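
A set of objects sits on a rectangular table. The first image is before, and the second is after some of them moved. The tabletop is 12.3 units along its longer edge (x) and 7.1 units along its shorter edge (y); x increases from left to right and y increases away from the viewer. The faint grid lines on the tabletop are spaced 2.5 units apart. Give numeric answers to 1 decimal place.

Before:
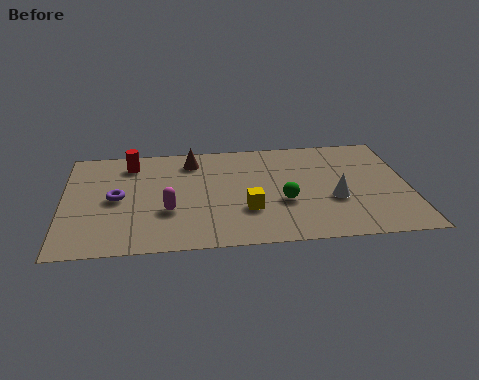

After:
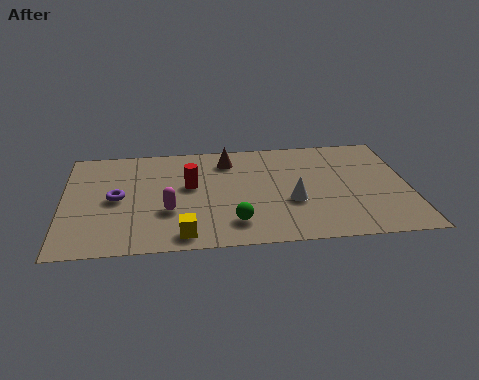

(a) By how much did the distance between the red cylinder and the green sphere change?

-3.2

The distance was about 6.2 in the first image and 3.0 in the second, so they moved 3.2 units closer together.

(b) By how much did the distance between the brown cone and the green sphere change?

-0.3

Before: roughly 4.5 units apart; after: 4.2. That's 0.3 units closer together.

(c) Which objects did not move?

the magenta capsule and the purple torus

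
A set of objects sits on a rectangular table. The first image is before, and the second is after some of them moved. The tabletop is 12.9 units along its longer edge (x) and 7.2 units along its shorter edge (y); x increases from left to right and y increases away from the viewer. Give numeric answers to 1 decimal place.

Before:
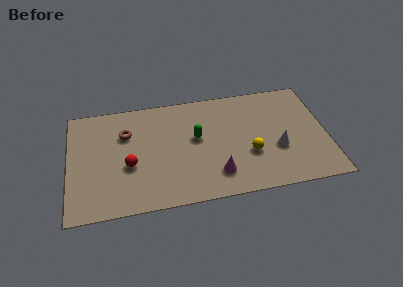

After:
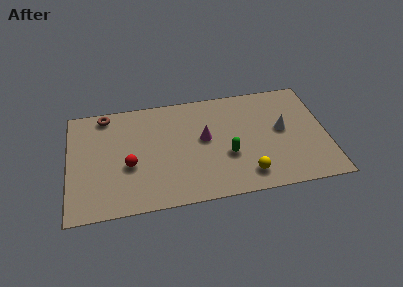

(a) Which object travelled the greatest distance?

the magenta cone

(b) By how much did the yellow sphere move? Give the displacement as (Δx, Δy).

(-0.2, -1.3)

From the two frames, the yellow sphere sits at roughly (9.0, 2.6) before and (8.8, 1.3) after.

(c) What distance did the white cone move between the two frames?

1.2

The white cone moved from about (10.4, 2.7) to (10.7, 3.9), a distance of √(0.3² + 1.2²) ≈ 1.2.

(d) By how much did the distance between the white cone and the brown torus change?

+1.3

The distance was about 7.8 in the first image and 9.1 in the second, so they moved 1.3 units further apart.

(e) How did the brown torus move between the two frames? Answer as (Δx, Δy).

(-1.0, 1.4)

The brown torus was at about (2.9, 5.0) and moved to about (1.9, 6.4).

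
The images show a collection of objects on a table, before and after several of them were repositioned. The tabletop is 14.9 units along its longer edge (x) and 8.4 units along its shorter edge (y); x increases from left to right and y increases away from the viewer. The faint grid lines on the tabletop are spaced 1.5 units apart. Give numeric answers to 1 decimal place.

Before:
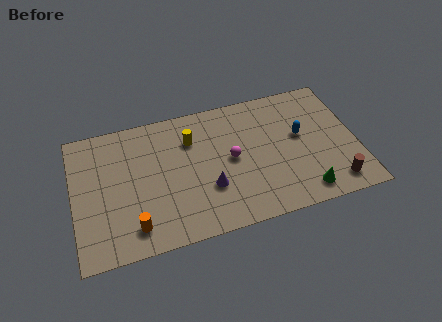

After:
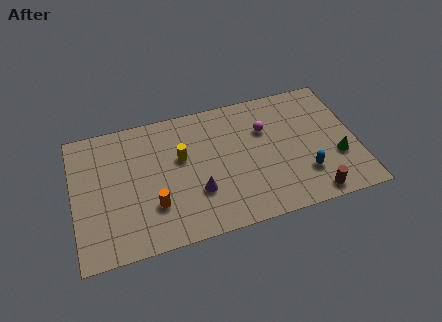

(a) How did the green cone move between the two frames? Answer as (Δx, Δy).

(1.9, 1.7)

The green cone was at about (11.9, 1.2) and moved to about (13.8, 2.9).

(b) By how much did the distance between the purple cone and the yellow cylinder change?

-0.9

Before: roughly 3.4 units apart; after: 2.5. That's 0.9 units closer together.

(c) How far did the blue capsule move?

2.5

From (12.0, 4.8) to (12.0, 2.3), the blue capsule covered √(0.0² + 2.5²) ≈ 2.5 units.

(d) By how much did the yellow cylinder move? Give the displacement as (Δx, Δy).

(-0.6, -1.0)

From the two frames, the yellow cylinder sits at roughly (6.3, 6.1) before and (5.7, 5.1) after.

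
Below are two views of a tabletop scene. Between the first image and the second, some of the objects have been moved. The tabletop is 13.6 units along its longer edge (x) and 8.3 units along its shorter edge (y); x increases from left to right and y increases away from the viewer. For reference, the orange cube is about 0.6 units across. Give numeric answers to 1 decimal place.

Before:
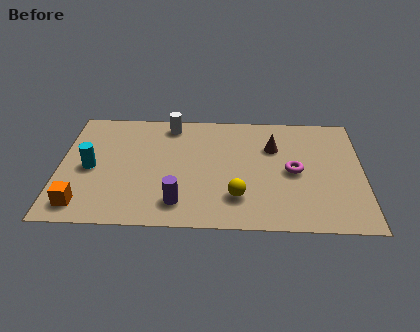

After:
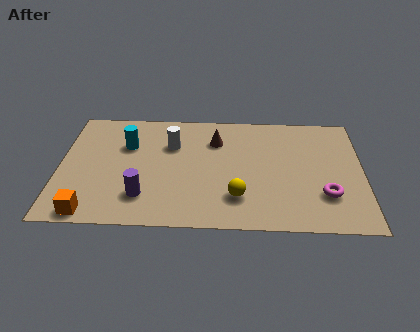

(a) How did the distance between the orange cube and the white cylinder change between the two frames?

-1.0

Before: roughly 7.0 units apart; after: 6.0. That's 1.0 units closer together.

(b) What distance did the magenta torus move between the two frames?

2.1

The magenta torus was near (10.5, 4.0) before and (11.9, 2.4) after, so it travelled √(1.4² + 1.6²) ≈ 2.1 units.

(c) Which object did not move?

the yellow sphere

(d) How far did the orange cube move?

0.6

From (1.1, 1.3) to (1.5, 0.8), the orange cube covered √(0.4² + 0.5²) ≈ 0.6 units.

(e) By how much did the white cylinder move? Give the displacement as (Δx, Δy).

(0.1, -1.5)

The white cylinder was at about (4.9, 7.2) and moved to about (5.0, 5.7).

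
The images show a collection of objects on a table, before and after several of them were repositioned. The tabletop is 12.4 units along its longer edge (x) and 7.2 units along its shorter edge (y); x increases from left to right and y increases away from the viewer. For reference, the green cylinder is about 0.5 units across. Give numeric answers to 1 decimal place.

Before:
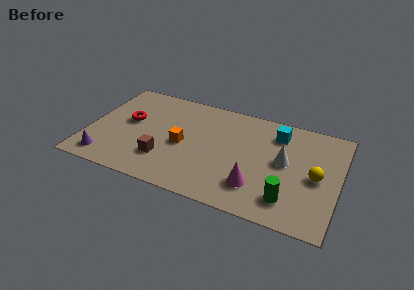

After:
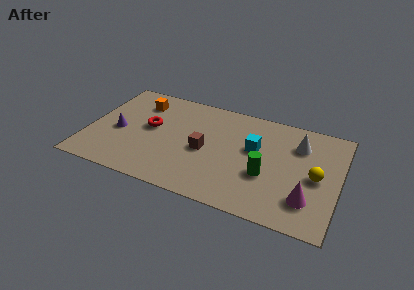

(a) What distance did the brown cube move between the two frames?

2.3

The brown cube was near (3.9, 2.0) before and (5.8, 3.3) after, so it travelled √(1.9² + 1.3²) ≈ 2.3 units.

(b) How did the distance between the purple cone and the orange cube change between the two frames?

-1.7

Before: roughly 4.2 units apart; after: 2.5. That's 1.7 units closer together.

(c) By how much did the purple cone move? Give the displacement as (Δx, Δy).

(0.4, 2.1)

The purple cone was at about (1.1, 1.1) and moved to about (1.5, 3.2).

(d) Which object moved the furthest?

the orange cube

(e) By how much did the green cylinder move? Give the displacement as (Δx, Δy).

(-1.2, 1.2)

The green cylinder was at about (10.1, 1.5) and moved to about (8.9, 2.7).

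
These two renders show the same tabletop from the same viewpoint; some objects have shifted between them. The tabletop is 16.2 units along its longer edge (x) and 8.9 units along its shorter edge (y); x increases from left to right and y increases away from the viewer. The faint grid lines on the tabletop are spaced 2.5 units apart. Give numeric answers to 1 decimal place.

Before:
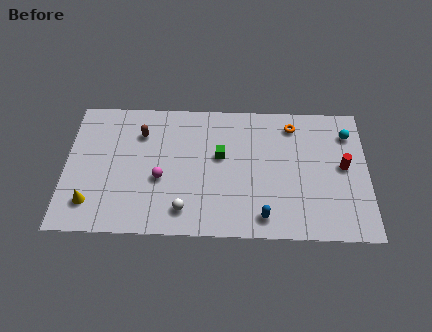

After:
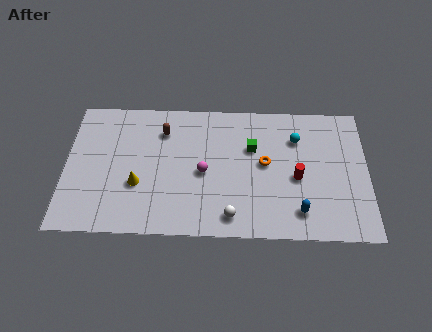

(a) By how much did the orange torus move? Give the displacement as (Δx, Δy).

(-1.5, -2.6)

From the two frames, the orange torus sits at roughly (12.2, 7.4) before and (10.7, 4.8) after.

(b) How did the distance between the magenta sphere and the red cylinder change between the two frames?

-4.9

The distance was about 9.9 in the first image and 5.0 in the second, so they moved 4.9 units closer together.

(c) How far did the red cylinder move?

2.6

From (14.9, 4.7) to (12.4, 3.9), the red cylinder covered √(2.5² + 0.8²) ≈ 2.6 units.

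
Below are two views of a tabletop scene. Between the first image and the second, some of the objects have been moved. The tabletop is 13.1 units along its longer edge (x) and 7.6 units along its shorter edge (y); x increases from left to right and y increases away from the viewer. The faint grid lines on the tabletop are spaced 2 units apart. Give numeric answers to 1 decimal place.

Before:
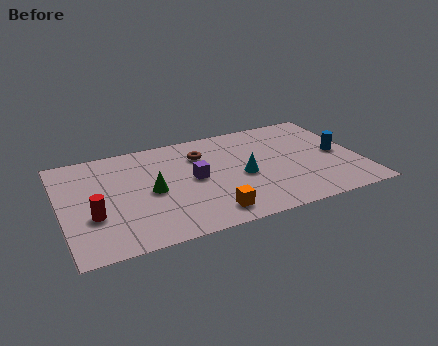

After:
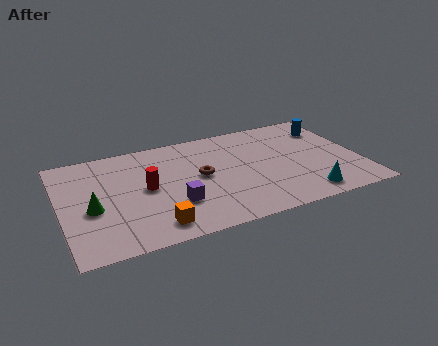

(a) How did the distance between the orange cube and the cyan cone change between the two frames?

+3.8

The distance was about 2.8 in the first image and 6.6 in the second, so they moved 3.8 units further apart.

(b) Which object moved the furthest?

the cyan cone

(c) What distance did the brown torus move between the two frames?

1.6

The brown torus moved from about (6.3, 5.6) to (6.1, 4.0), a distance of √(0.2² + 1.6²) ≈ 1.6.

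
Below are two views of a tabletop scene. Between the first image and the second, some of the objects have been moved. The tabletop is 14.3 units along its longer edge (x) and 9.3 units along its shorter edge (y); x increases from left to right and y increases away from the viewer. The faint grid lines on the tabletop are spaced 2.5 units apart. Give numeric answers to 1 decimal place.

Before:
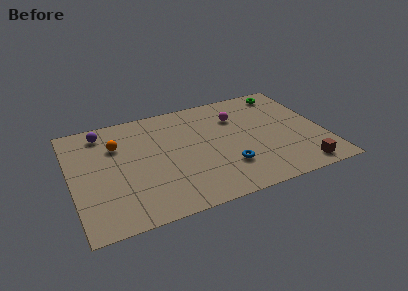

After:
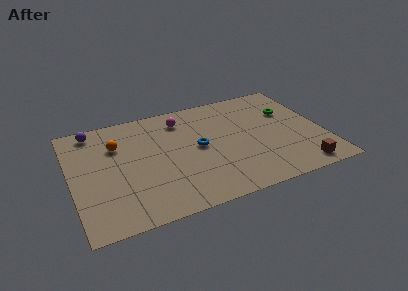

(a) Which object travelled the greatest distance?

the magenta sphere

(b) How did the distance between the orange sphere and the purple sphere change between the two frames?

+0.5

The distance was about 1.6 in the first image and 2.1 in the second, so they moved 0.5 units further apart.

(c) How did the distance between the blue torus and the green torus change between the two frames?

-1.2

Before: roughly 6.8 units apart; after: 5.6. That's 1.2 units closer together.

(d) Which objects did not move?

the orange sphere and the brown cube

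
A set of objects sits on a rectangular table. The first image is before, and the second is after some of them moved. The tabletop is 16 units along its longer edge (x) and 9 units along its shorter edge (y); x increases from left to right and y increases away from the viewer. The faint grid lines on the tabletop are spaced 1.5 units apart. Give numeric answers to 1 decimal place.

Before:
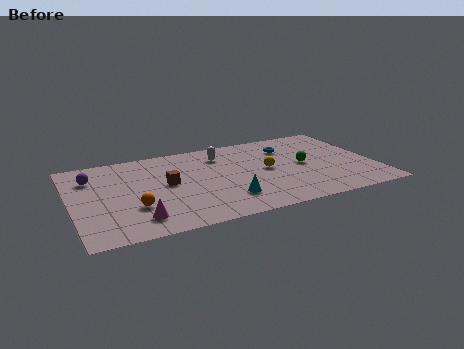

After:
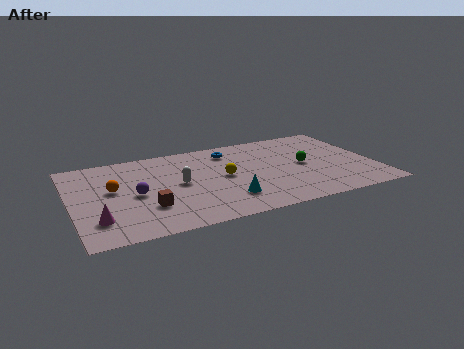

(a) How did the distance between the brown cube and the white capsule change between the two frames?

-1.2

They were about 3.8 units apart before and 2.6 after — 1.2 units closer together.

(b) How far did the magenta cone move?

2.1

The magenta cone moved from about (3.2, 1.7) to (1.2, 2.2), a distance of √(2.0² + 0.5²) ≈ 2.1.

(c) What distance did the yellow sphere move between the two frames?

2.3

The yellow sphere moved from about (10.3, 4.6) to (8.0, 4.6), a distance of √(2.3² + 0.0²) ≈ 2.3.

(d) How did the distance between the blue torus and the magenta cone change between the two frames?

-0.9

The distance was about 9.9 in the first image and 9.0 in the second, so they moved 0.9 units closer together.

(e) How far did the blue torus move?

3.2

The blue torus moved from about (11.7, 6.7) to (8.6, 7.3), a distance of √(3.1² + 0.6²) ≈ 3.2.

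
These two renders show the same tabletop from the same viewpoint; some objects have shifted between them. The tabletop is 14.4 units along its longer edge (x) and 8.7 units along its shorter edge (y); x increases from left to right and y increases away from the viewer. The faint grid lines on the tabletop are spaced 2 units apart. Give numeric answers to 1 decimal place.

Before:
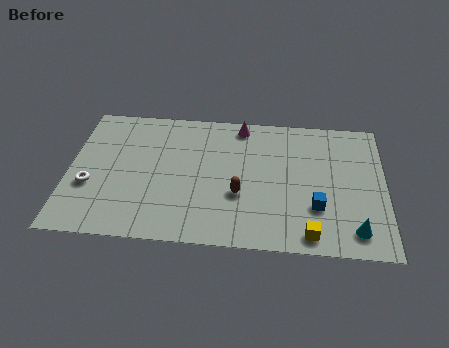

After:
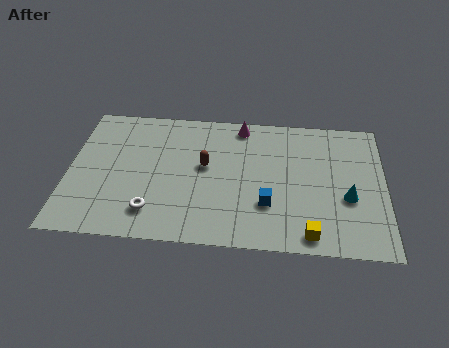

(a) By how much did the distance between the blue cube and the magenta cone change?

-0.9

The distance was about 6.1 in the first image and 5.2 in the second, so they moved 0.9 units closer together.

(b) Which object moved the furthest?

the white torus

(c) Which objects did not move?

the magenta cone and the yellow cube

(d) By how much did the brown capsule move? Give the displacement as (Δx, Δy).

(-1.6, 1.7)

From the two frames, the brown capsule sits at roughly (7.8, 3.2) before and (6.2, 4.9) after.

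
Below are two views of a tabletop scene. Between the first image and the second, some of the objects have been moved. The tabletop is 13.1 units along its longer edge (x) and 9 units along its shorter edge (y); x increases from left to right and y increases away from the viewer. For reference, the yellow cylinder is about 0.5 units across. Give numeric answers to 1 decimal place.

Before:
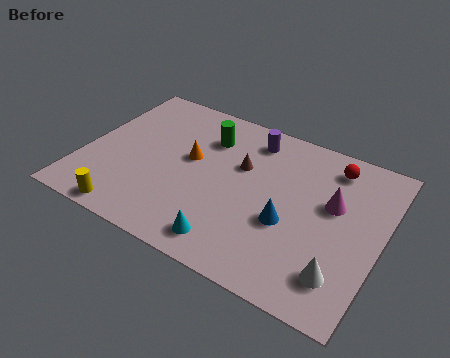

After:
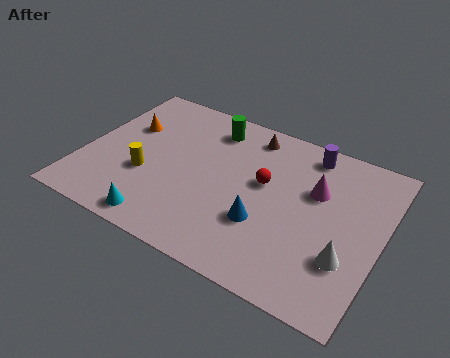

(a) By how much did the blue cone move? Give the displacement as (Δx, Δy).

(-1.0, -0.5)

From the two frames, the blue cone sits at roughly (9.2, 3.5) before and (8.2, 3.0) after.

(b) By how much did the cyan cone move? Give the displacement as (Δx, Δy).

(-3.0, -0.3)

The cyan cone was at about (7.0, 1.3) and moved to about (4.0, 1.0).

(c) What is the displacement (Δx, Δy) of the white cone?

(0.1, 0.9)

The white cone was at about (11.7, 1.9) and moved to about (11.8, 2.8).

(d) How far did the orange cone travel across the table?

3.1

From (4.6, 5.1) to (1.6, 5.8), the orange cone covered √(3.0² + 0.7²) ≈ 3.1 units.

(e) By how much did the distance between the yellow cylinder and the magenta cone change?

-1.9

Before: roughly 9.5 units apart; after: 7.6. That's 1.9 units closer together.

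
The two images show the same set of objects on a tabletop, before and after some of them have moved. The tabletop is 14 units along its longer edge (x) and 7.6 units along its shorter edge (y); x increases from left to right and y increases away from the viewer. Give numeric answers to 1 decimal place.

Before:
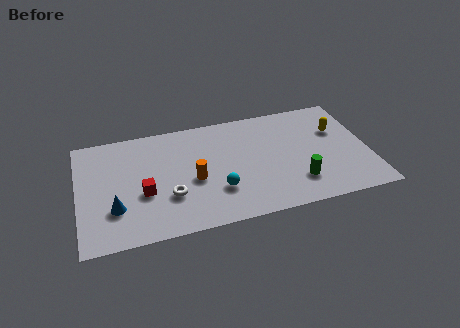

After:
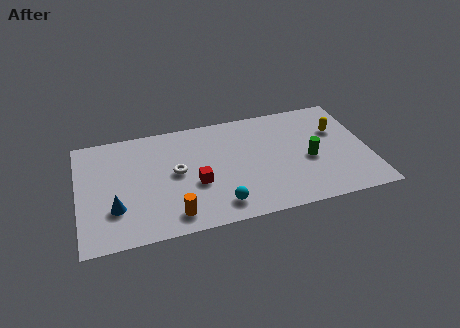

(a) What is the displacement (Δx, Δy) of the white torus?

(0.4, 1.5)

The white torus was at about (4.3, 2.5) and moved to about (4.7, 4.0).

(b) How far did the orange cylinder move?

2.4

The orange cylinder moved from about (5.5, 3.3) to (4.4, 1.2), a distance of √(1.1² + 2.1²) ≈ 2.4.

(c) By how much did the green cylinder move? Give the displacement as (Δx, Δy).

(0.7, 1.4)

The green cylinder was at about (10.4, 1.9) and moved to about (11.1, 3.3).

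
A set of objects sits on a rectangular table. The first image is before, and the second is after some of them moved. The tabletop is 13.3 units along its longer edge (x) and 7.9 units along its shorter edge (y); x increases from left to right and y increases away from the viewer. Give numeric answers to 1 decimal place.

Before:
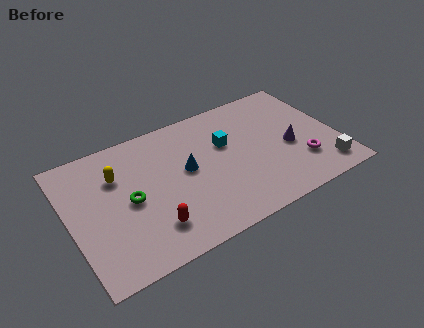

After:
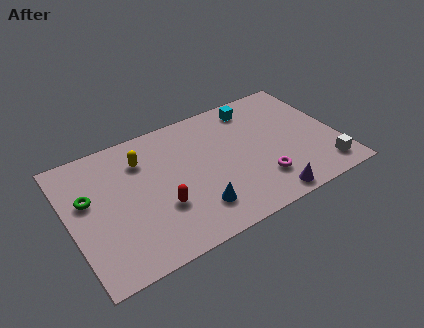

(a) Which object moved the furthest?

the purple cone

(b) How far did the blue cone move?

2.5

From (5.8, 4.3) to (5.9, 1.8), the blue cone covered √(0.1² + 2.5²) ≈ 2.5 units.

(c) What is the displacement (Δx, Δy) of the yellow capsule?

(1.3, 0.4)

From the two frames, the yellow capsule sits at roughly (2.5, 5.5) before and (3.8, 5.9) after.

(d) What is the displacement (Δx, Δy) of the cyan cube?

(1.7, 1.7)

From the two frames, the cyan cube sits at roughly (7.9, 5.0) before and (9.6, 6.7) after.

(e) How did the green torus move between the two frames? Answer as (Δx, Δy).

(-1.9, 1.0)

The green torus was at about (2.9, 3.8) and moved to about (1.0, 4.8).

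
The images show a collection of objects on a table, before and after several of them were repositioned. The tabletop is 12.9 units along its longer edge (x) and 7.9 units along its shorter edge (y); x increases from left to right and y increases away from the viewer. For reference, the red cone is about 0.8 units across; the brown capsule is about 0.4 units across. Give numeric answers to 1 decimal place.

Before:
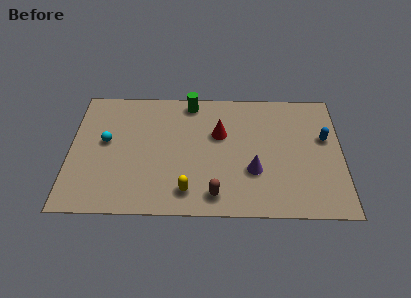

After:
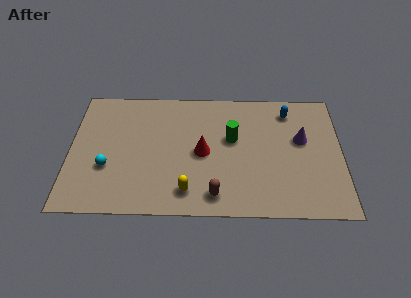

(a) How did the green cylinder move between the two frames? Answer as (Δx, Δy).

(2.0, -2.3)

The green cylinder was at about (5.7, 7.0) and moved to about (7.7, 4.7).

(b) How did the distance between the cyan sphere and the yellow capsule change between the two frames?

-0.9

Before: roughly 4.9 units apart; after: 4.0. That's 0.9 units closer together.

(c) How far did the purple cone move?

3.0

From (8.7, 2.7) to (11.0, 4.7), the purple cone covered √(2.3² + 2.0²) ≈ 3.0 units.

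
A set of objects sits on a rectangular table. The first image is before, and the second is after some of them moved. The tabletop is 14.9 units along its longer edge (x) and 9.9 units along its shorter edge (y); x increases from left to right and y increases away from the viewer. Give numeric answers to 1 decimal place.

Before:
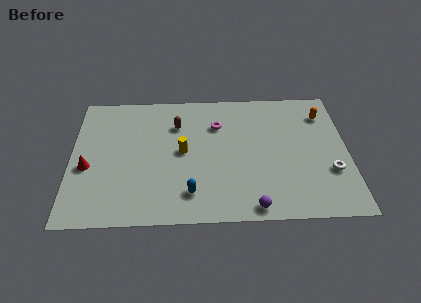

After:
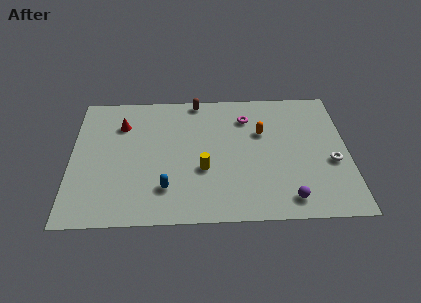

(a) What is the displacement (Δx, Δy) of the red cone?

(1.8, 3.2)

The red cone started near (0.9, 4.1) and ended near (2.7, 7.3).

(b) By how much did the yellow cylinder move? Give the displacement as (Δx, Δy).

(1.1, -1.4)

The yellow cylinder started near (6.0, 5.1) and ended near (7.1, 3.7).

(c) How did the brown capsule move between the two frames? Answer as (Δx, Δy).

(1.1, 1.9)

The brown capsule was at about (5.7, 7.2) and moved to about (6.8, 9.1).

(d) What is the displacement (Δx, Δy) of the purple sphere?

(1.9, 0.5)

The purple sphere started near (9.7, 0.9) and ended near (11.6, 1.4).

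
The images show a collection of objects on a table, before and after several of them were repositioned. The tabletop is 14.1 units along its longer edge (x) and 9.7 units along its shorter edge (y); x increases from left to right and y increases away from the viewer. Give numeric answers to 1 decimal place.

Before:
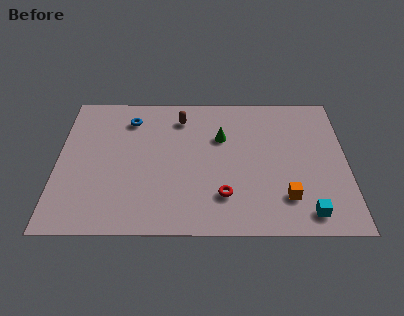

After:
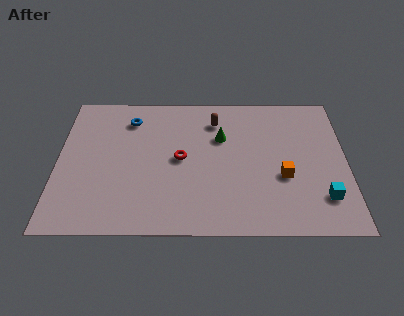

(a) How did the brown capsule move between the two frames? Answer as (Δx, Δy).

(1.7, -0.2)

The brown capsule started near (6.0, 7.8) and ended near (7.7, 7.6).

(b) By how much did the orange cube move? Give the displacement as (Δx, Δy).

(-0.1, 1.4)

The orange cube started near (11.1, 2.3) and ended near (11.0, 3.7).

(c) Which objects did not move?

the green cone and the blue torus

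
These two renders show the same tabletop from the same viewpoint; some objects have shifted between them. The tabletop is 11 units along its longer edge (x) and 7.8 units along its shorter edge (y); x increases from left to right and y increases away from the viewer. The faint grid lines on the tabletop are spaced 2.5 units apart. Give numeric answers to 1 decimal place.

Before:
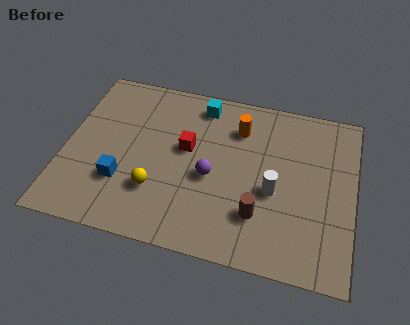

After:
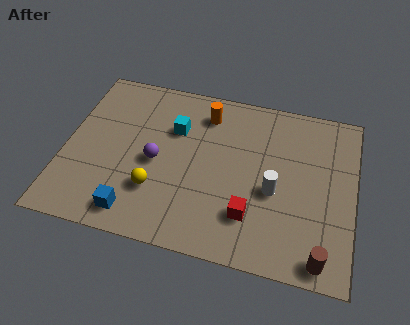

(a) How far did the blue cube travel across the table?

1.4

The blue cube was near (2.3, 2.4) before and (2.9, 1.1) after, so it travelled √(0.6² + 1.3²) ≈ 1.4 units.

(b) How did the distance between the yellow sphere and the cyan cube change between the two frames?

-1.6

The distance was about 4.6 in the first image and 3.0 in the second, so they moved 1.6 units closer together.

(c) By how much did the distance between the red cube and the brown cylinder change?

-0.8

They were about 3.8 units apart before and 3.0 after — 0.8 units closer together.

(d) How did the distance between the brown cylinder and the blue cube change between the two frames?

+1.8

They were about 5.2 units apart before and 7.0 after — 1.8 units further apart.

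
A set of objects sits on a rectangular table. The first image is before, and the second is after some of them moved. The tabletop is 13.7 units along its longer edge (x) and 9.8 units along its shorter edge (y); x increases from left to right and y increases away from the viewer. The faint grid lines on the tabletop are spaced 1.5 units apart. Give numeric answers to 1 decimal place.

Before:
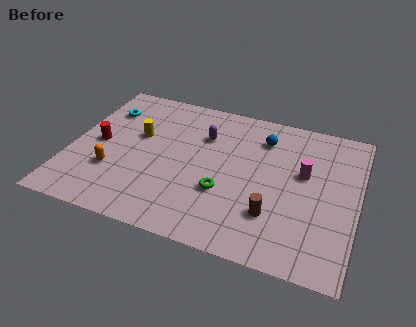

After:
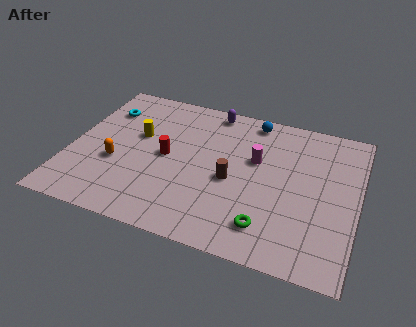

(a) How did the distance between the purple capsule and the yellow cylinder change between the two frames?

+1.1

The distance was about 3.3 in the first image and 4.4 in the second, so they moved 1.1 units further apart.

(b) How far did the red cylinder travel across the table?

3.3

The red cylinder was near (1.3, 4.8) before and (4.6, 4.9) after, so it travelled √(3.3² + 0.1²) ≈ 3.3 units.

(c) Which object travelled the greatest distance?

the red cylinder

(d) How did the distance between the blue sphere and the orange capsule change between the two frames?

-0.3

Before: roughly 8.2 units apart; after: 7.9. That's 0.3 units closer together.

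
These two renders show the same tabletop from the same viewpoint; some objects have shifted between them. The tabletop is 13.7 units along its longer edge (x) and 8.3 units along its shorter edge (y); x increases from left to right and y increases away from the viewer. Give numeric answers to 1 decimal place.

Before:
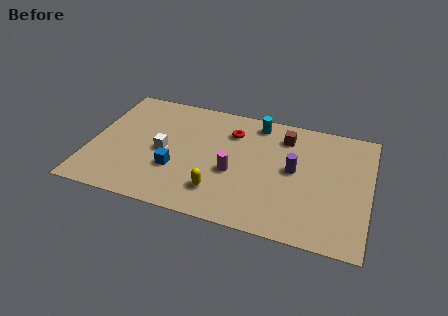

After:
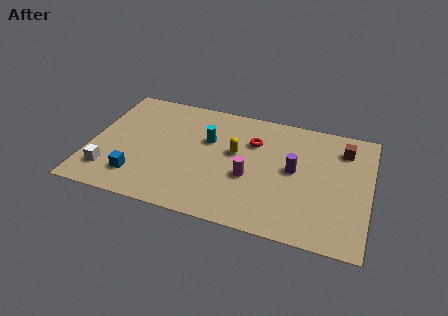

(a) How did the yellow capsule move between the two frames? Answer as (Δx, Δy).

(0.6, 2.9)

From the two frames, the yellow capsule sits at roughly (6.5, 1.9) before and (7.1, 4.8) after.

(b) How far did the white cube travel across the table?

3.3

From (3.6, 3.9) to (1.1, 1.8), the white cube covered √(2.5² + 2.1²) ≈ 3.3 units.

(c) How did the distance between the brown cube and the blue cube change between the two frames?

+4.5

The distance was about 6.4 in the first image and 10.9 in the second, so they moved 4.5 units further apart.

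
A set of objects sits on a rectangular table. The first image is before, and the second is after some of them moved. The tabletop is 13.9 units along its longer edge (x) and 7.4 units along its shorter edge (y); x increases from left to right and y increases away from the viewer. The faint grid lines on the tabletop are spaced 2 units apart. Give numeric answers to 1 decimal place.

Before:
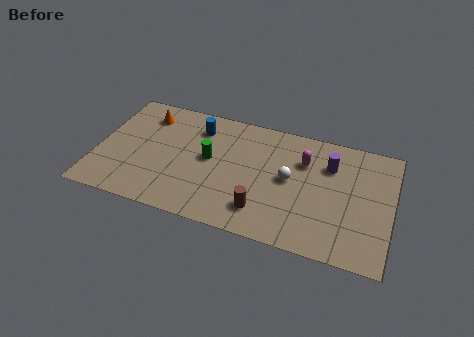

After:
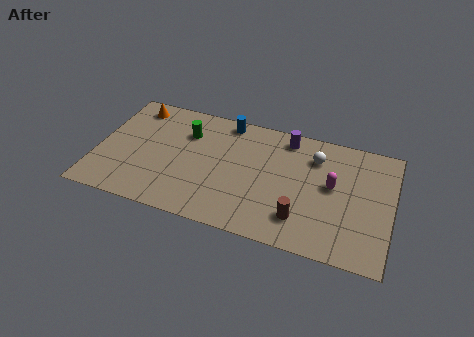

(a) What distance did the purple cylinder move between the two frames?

2.4

The purple cylinder was near (10.9, 5.3) before and (8.8, 6.4) after, so it travelled √(2.1² + 1.1²) ≈ 2.4 units.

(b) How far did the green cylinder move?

1.8

From (5.3, 4.0) to (4.1, 5.3), the green cylinder covered √(1.2² + 1.3²) ≈ 1.8 units.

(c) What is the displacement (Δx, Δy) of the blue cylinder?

(1.3, 0.8)

The blue cylinder started near (4.6, 5.8) and ended near (5.9, 6.6).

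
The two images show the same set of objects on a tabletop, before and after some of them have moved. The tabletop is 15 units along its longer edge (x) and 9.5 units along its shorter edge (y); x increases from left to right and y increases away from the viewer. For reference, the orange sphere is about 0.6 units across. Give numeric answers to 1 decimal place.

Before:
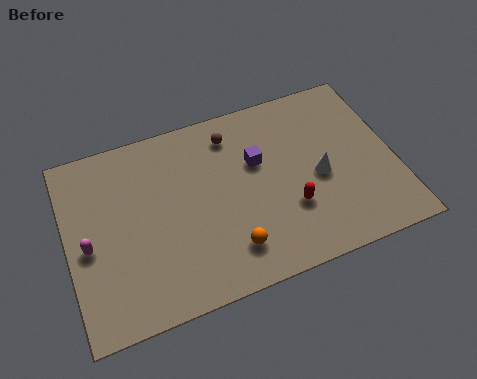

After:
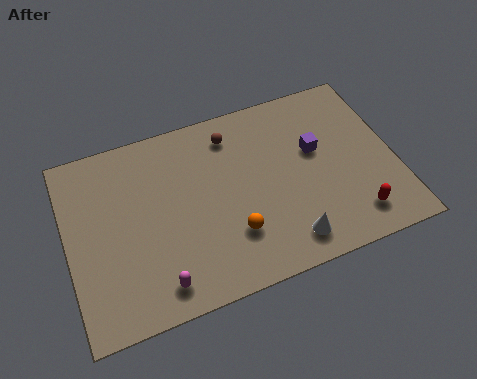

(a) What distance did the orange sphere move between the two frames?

0.7

From (7.1, 2.0) to (7.3, 2.7), the orange sphere covered √(0.2² + 0.7²) ≈ 0.7 units.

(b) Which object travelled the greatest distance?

the magenta capsule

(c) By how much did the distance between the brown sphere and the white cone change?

+1.5

Before: roughly 5.1 units apart; after: 6.6. That's 1.5 units further apart.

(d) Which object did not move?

the brown sphere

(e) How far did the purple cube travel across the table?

2.7

The purple cube was near (8.8, 6.0) before and (11.5, 5.7) after, so it travelled √(2.7² + 0.3²) ≈ 2.7 units.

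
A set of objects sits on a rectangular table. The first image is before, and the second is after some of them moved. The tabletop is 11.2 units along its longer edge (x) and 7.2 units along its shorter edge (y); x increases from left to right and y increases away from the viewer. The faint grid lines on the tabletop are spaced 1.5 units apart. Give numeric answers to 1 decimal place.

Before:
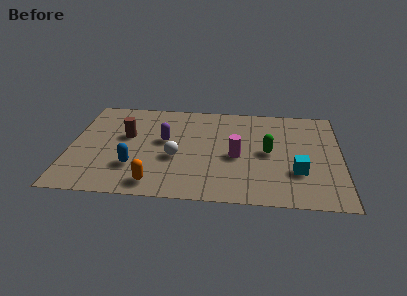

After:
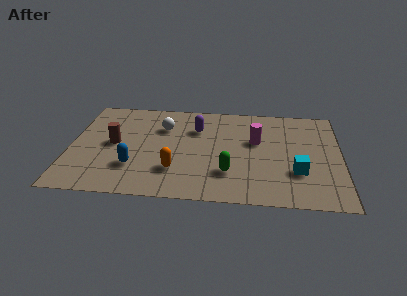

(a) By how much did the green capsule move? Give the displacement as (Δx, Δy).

(-1.6, -1.6)

The green capsule started near (8.2, 3.6) and ended near (6.6, 2.0).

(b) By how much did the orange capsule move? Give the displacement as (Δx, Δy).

(0.8, 1.0)

The orange capsule was at about (3.6, 1.0) and moved to about (4.4, 2.0).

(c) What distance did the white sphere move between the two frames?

2.3

From (4.4, 2.9) to (3.8, 5.1), the white sphere covered √(0.6² + 2.2²) ≈ 2.3 units.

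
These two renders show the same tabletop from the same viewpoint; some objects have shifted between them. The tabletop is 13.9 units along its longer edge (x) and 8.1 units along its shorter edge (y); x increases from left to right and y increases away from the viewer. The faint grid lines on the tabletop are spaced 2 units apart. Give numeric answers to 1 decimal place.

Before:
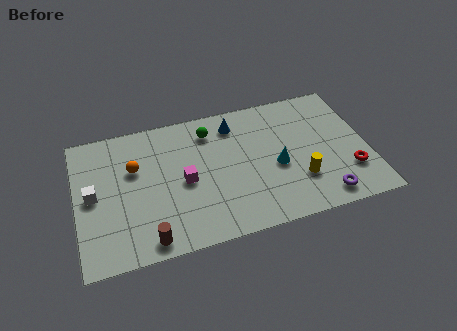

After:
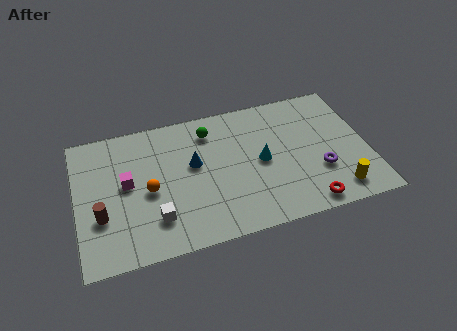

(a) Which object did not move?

the green sphere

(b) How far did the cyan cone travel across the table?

0.9

The cyan cone was near (9.5, 3.5) before and (8.8, 4.0) after, so it travelled √(0.7² + 0.5²) ≈ 0.9 units.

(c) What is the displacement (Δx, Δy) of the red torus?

(-2.2, -1.4)

From the two frames, the red torus sits at roughly (12.9, 2.3) before and (10.7, 0.9) after.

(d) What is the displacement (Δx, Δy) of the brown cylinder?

(-2.1, 1.9)

From the two frames, the brown cylinder sits at roughly (3.2, 0.9) before and (1.1, 2.8) after.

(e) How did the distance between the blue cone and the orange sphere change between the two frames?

-2.7

They were about 5.1 units apart before and 2.4 after — 2.7 units closer together.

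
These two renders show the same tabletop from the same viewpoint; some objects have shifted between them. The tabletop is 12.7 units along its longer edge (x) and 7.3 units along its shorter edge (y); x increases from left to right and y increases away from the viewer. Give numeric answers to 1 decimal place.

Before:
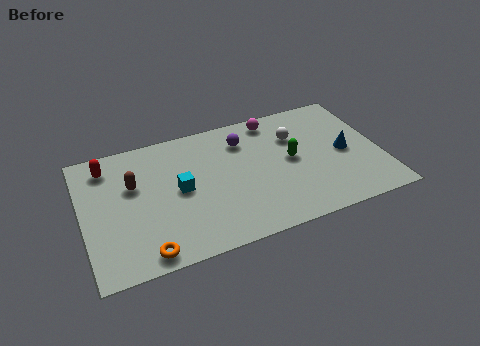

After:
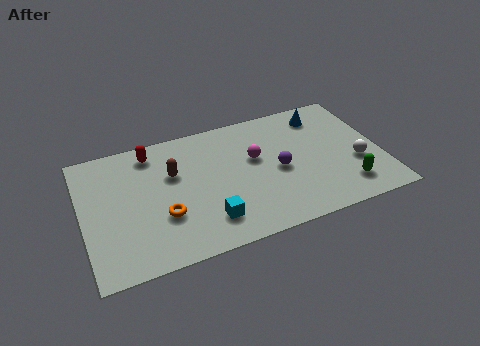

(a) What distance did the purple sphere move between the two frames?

2.6

From (7.0, 5.6) to (8.3, 3.4), the purple sphere covered √(1.3² + 2.2²) ≈ 2.6 units.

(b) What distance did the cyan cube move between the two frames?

2.3

From (4.1, 3.7) to (5.1, 1.6), the cyan cube covered √(1.0² + 2.1²) ≈ 2.3 units.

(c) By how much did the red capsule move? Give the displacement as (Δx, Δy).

(1.9, 0.2)

The red capsule was at about (1.2, 6.0) and moved to about (3.1, 6.2).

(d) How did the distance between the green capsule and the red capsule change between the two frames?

+1.2

They were about 8.0 units apart before and 9.2 after — 1.2 units further apart.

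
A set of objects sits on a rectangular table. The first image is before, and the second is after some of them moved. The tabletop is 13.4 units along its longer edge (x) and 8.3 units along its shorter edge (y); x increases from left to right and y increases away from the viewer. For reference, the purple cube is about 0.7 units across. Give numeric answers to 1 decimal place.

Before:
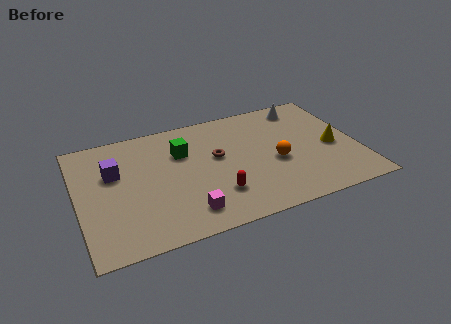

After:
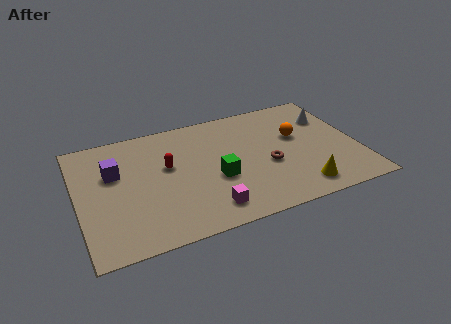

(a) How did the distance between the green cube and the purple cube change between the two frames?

+1.8

Before: roughly 3.3 units apart; after: 5.1. That's 1.8 units further apart.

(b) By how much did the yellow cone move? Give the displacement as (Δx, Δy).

(-1.9, -2.4)

The yellow cone started near (12.2, 3.7) and ended near (10.3, 1.3).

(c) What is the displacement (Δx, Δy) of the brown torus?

(2.3, -1.4)

The brown torus was at about (6.7, 4.8) and moved to about (9.0, 3.4).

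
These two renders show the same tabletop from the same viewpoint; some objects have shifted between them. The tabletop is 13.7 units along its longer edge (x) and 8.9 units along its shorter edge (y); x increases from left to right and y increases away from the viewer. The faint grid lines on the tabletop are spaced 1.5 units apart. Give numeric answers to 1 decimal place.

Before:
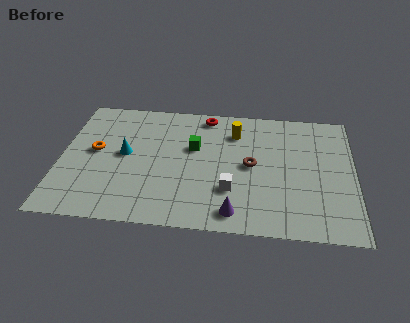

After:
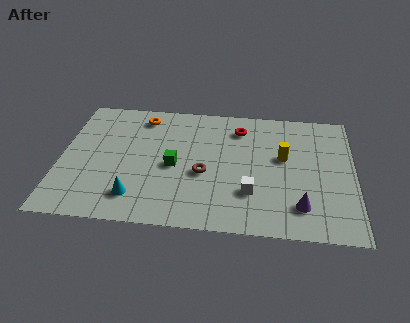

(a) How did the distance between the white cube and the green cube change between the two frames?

+0.6

They were about 3.3 units apart before and 3.9 after — 0.6 units further apart.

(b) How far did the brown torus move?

2.3

The brown torus moved from about (8.9, 4.5) to (6.7, 3.7), a distance of √(2.2² + 0.8²) ≈ 2.3.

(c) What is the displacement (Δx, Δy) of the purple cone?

(3.0, 0.7)

The purple cone started near (8.2, 1.2) and ended near (11.2, 1.9).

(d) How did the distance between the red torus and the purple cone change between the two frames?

-0.9

Before: roughly 6.9 units apart; after: 6.0. That's 0.9 units closer together.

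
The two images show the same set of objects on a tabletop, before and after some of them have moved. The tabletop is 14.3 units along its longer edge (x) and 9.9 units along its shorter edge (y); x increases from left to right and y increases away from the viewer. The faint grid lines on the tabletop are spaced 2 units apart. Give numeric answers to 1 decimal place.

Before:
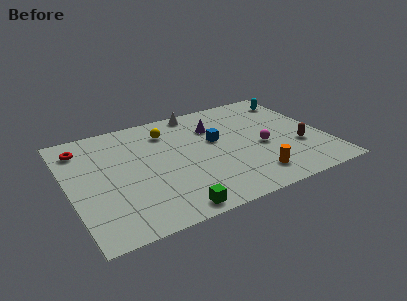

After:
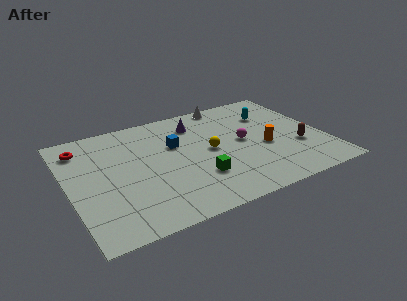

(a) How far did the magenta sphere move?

1.3

From (10.7, 4.2) to (9.8, 5.1), the magenta sphere covered √(0.9² + 0.9²) ≈ 1.3 units.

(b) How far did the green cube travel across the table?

2.7

The green cube moved from about (5.1, 0.9) to (6.9, 2.9), a distance of √(1.8² + 2.0²) ≈ 2.7.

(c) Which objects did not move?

the brown capsule and the red torus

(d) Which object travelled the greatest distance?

the yellow sphere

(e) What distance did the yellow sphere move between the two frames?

3.4

The yellow sphere moved from about (5.8, 7.7) to (7.9, 5.0), a distance of √(2.1² + 2.7²) ≈ 3.4.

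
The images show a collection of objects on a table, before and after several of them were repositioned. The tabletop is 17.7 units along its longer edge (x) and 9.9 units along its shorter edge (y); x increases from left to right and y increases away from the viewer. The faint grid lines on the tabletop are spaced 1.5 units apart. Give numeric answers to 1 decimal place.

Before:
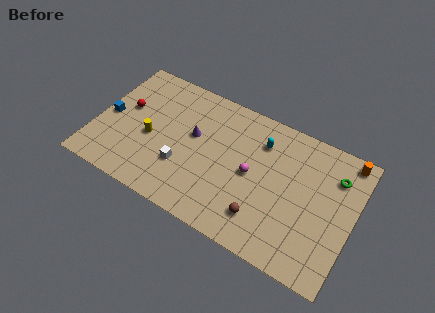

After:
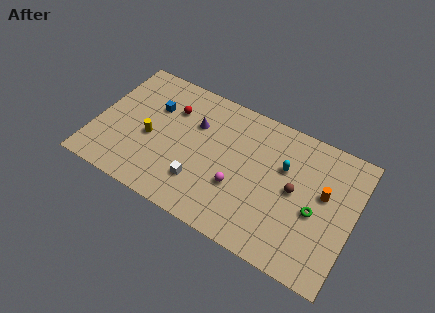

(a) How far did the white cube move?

1.4

The white cube moved from about (6.2, 3.2) to (7.5, 2.6), a distance of √(1.3² + 0.6²) ≈ 1.4.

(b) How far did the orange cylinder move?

3.3

The orange cylinder moved from about (16.8, 8.9) to (15.6, 5.8), a distance of √(1.2² + 3.1²) ≈ 3.3.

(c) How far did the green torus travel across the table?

3.3

The green torus moved from about (16.2, 7.4) to (15.2, 4.3), a distance of √(1.0² + 3.1²) ≈ 3.3.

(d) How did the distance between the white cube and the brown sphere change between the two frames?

+0.9

The distance was about 5.8 in the first image and 6.7 in the second, so they moved 0.9 units further apart.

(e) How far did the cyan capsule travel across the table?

2.0

From (11.1, 7.5) to (12.8, 6.4), the cyan capsule covered √(1.7² + 1.1²) ≈ 2.0 units.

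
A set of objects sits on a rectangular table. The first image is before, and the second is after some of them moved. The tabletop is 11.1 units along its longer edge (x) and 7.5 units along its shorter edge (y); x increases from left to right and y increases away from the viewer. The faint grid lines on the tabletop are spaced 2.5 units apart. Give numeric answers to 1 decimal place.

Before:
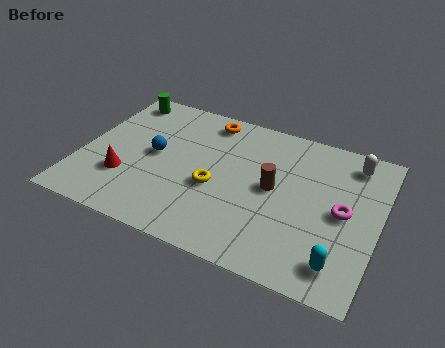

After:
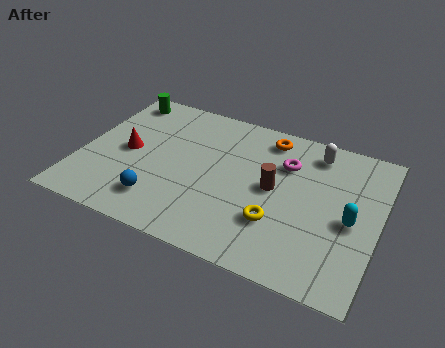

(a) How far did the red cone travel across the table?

1.4

The red cone moved from about (1.8, 2.3) to (1.7, 3.7), a distance of √(0.1² + 1.4²) ≈ 1.4.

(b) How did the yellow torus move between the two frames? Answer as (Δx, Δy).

(2.4, -0.8)

The yellow torus was at about (5.1, 3.1) and moved to about (7.5, 2.3).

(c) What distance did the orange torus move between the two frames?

2.3

From (4.4, 6.5) to (6.7, 6.4), the orange torus covered √(2.3² + 0.1²) ≈ 2.3 units.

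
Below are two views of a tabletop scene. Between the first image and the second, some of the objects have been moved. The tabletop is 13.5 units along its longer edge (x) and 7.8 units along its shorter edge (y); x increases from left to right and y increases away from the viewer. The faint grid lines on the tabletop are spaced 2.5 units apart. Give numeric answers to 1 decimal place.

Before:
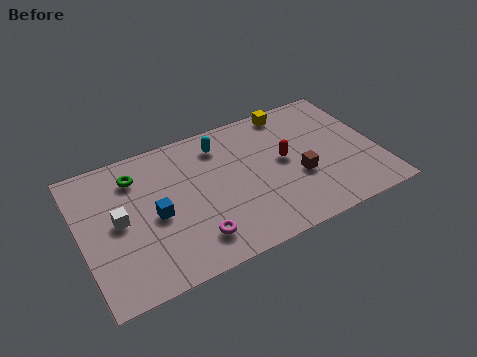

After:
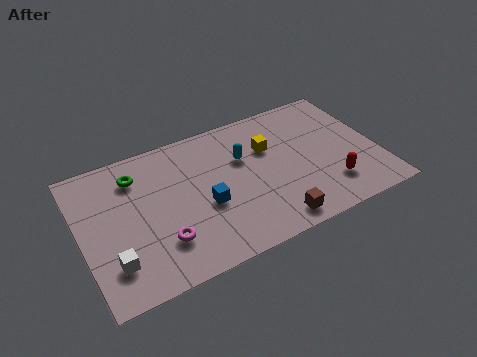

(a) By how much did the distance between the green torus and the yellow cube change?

-1.3

The distance was about 7.4 in the first image and 6.1 in the second, so they moved 1.3 units closer together.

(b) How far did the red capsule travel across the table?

2.9

The red capsule moved from about (9.3, 4.2) to (11.1, 1.9), a distance of √(1.8² + 2.3²) ≈ 2.9.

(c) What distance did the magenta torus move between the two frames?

1.5

The magenta torus moved from about (4.8, 1.6) to (3.4, 2.1), a distance of √(1.4² + 0.5²) ≈ 1.5.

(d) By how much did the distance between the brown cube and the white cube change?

-1.0

The distance was about 8.2 in the first image and 7.2 in the second, so they moved 1.0 units closer together.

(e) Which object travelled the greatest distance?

the red capsule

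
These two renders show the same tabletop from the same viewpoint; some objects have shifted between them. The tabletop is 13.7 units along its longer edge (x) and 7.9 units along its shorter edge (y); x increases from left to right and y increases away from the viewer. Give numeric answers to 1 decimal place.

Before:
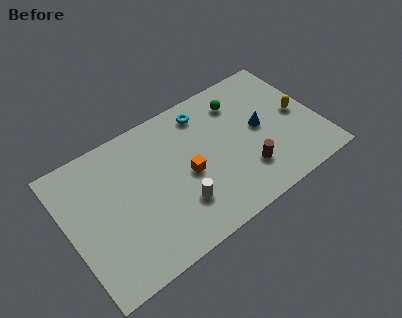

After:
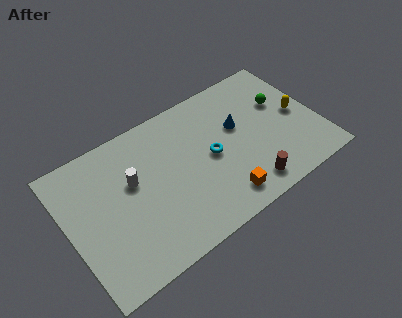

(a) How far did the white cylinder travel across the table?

3.3

The white cylinder was near (5.7, 2.2) before and (3.6, 4.8) after, so it travelled √(2.1² + 2.6²) ≈ 3.3 units.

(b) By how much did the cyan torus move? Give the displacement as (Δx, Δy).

(-0.1, -2.7)

From the two frames, the cyan torus sits at roughly (7.9, 6.6) before and (7.8, 3.9) after.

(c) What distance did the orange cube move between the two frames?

2.7

The orange cube was near (6.4, 3.6) before and (7.9, 1.3) after, so it travelled √(1.5² + 2.3²) ≈ 2.7 units.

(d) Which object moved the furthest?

the white cylinder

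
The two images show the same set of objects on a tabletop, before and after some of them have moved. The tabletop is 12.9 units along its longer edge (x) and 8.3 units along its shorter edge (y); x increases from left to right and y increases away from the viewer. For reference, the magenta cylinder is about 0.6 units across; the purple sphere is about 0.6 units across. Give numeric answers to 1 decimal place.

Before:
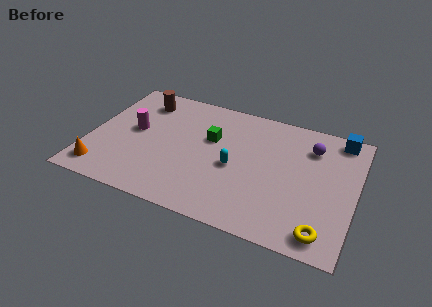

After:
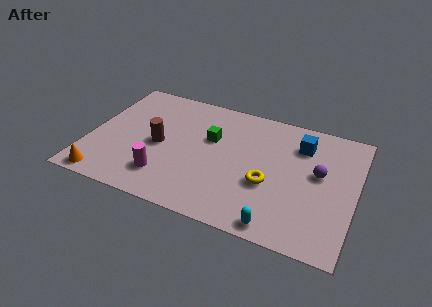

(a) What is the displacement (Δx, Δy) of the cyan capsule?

(2.4, -2.9)

The cyan capsule was at about (7.1, 3.7) and moved to about (9.5, 0.8).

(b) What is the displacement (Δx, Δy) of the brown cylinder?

(1.2, -2.8)

The brown cylinder started near (2.2, 6.7) and ended near (3.4, 3.9).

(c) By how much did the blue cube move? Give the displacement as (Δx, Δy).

(-1.8, -1.1)

The blue cube started near (11.9, 7.4) and ended near (10.1, 6.3).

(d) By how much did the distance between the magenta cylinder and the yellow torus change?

-5.0

Before: roughly 10.1 units apart; after: 5.1. That's 5.0 units closer together.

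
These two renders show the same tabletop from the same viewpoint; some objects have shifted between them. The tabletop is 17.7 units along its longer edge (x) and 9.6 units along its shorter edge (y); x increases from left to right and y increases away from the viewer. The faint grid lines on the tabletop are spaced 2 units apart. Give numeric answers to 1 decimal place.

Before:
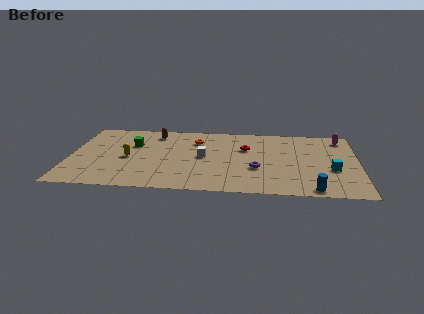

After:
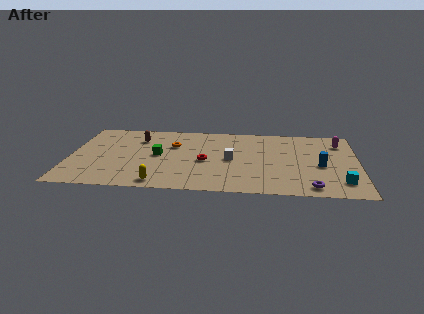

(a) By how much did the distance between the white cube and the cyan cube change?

-0.8

Before: roughly 8.0 units apart; after: 7.2. That's 0.8 units closer together.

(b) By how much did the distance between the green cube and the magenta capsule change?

-1.5

They were about 13.0 units apart before and 11.5 after — 1.5 units closer together.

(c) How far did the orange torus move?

1.6

The orange torus moved from about (7.7, 7.2) to (6.3, 6.4), a distance of √(1.4² + 0.8²) ≈ 1.6.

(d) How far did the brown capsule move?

1.3

The brown capsule was near (5.1, 8.0) before and (4.1, 7.2) after, so it travelled √(1.0² + 0.8²) ≈ 1.3 units.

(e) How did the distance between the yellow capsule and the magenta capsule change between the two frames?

-0.9

The distance was about 13.6 in the first image and 12.7 in the second, so they moved 0.9 units closer together.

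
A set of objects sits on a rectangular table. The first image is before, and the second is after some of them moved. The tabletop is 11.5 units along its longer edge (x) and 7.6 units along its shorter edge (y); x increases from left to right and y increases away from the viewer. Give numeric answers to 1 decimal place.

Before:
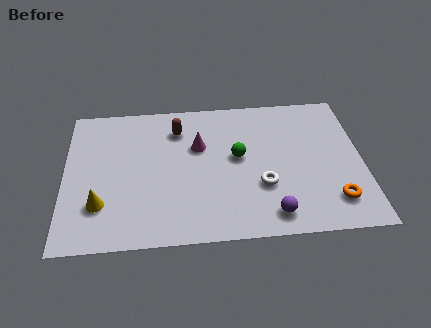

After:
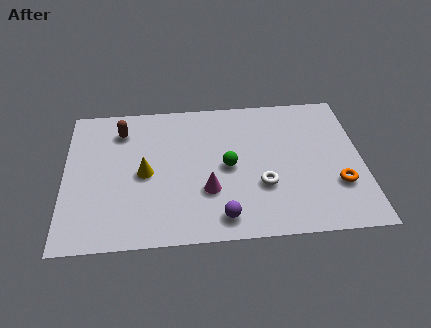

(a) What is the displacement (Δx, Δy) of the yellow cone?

(1.7, 1.5)

The yellow cone started near (1.4, 2.1) and ended near (3.1, 3.6).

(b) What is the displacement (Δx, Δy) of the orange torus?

(0.2, 0.8)

From the two frames, the orange torus sits at roughly (10.3, 1.6) before and (10.5, 2.4) after.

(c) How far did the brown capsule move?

2.2

The brown capsule was near (4.4, 5.9) before and (2.2, 6.0) after, so it travelled √(2.2² + 0.1²) ≈ 2.2 units.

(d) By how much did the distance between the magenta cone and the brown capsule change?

+3.5

The distance was about 1.3 in the first image and 4.8 in the second, so they moved 3.5 units further apart.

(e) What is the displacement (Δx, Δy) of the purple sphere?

(-1.9, 0.0)

From the two frames, the purple sphere sits at roughly (7.9, 1.1) before and (6.0, 1.1) after.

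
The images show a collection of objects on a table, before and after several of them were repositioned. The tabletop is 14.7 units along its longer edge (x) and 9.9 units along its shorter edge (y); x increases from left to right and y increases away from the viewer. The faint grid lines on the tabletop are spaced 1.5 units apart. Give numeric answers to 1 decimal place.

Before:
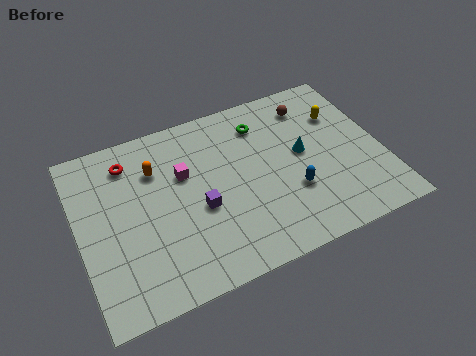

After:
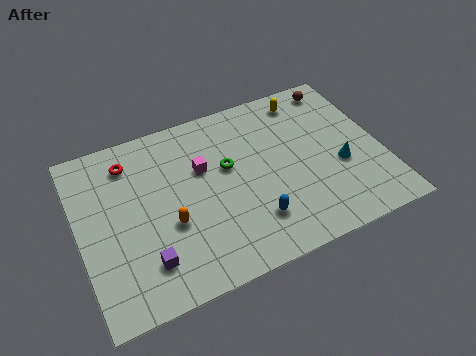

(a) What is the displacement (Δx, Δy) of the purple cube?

(-2.8, -1.9)

From the two frames, the purple cube sits at roughly (5.7, 4.1) before and (2.9, 2.2) after.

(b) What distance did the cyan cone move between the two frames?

2.2

The cyan cone was near (10.9, 5.3) before and (12.6, 3.9) after, so it travelled √(1.7² + 1.4²) ≈ 2.2 units.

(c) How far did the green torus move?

2.7

From (9.2, 7.8) to (7.3, 5.9), the green torus covered √(1.9² + 1.9²) ≈ 2.7 units.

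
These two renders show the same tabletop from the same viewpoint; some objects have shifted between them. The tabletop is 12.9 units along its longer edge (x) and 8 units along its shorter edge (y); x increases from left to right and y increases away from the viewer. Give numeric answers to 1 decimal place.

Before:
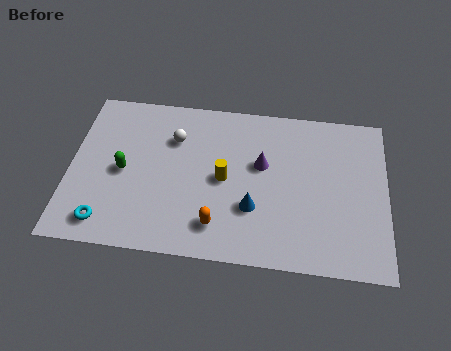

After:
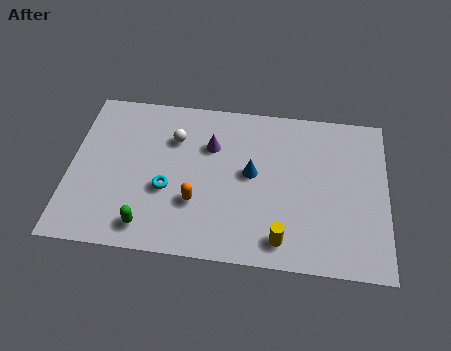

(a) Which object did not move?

the white sphere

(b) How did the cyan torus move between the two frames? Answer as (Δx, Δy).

(2.4, 1.9)

From the two frames, the cyan torus sits at roughly (1.6, 1.2) before and (4.0, 3.1) after.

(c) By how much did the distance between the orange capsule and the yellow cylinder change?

+1.5

They were about 2.3 units apart before and 3.8 after — 1.5 units further apart.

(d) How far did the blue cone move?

1.7

The blue cone was near (7.5, 2.6) before and (7.4, 4.3) after, so it travelled √(0.1² + 1.7²) ≈ 1.7 units.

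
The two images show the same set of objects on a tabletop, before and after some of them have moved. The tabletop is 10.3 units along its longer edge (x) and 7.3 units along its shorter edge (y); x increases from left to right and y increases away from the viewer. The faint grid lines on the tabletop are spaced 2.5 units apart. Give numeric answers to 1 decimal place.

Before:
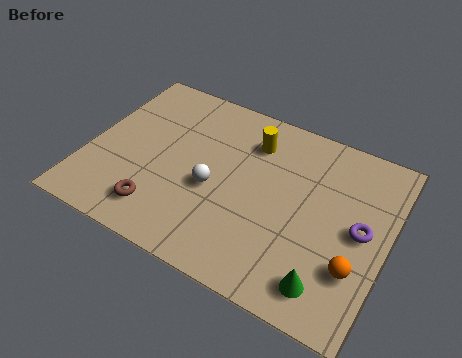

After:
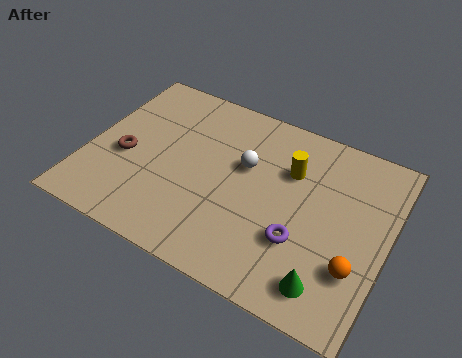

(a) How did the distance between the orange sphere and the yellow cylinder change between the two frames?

-1.4

Before: roughly 5.2 units apart; after: 3.8. That's 1.4 units closer together.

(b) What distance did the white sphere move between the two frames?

1.7

The white sphere moved from about (4.4, 3.1) to (5.3, 4.5), a distance of √(0.9² + 1.4²) ≈ 1.7.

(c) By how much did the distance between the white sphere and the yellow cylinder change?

-1.1

They were about 2.7 units apart before and 1.6 after — 1.1 units closer together.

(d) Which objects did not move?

the orange sphere and the green cone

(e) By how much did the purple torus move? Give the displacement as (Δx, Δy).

(-1.9, -1.3)

The purple torus was at about (9.4, 3.7) and moved to about (7.5, 2.4).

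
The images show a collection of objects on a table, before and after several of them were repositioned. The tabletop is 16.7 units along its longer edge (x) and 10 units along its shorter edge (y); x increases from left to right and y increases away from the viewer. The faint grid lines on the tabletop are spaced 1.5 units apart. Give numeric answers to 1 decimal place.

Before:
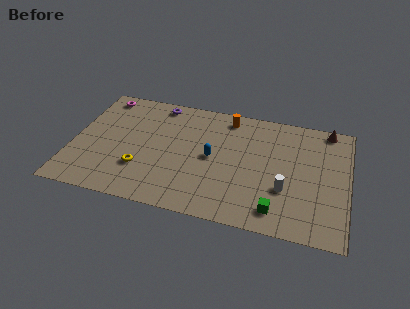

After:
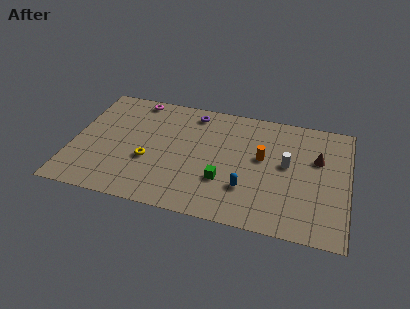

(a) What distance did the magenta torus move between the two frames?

2.1

From (1.4, 8.8) to (3.5, 9.0), the magenta torus covered √(2.1² + 0.2²) ≈ 2.1 units.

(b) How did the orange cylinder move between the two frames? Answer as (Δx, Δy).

(2.3, -3.0)

The orange cylinder started near (9.2, 8.7) and ended near (11.5, 5.7).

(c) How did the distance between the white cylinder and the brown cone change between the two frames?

-4.1

They were about 6.1 units apart before and 2.0 after — 4.1 units closer together.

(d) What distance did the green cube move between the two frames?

3.7

From (12.6, 1.6) to (9.3, 3.2), the green cube covered √(3.3² + 1.6²) ≈ 3.7 units.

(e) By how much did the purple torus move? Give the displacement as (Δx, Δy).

(2.2, -0.3)

The purple torus was at about (4.9, 8.9) and moved to about (7.1, 8.6).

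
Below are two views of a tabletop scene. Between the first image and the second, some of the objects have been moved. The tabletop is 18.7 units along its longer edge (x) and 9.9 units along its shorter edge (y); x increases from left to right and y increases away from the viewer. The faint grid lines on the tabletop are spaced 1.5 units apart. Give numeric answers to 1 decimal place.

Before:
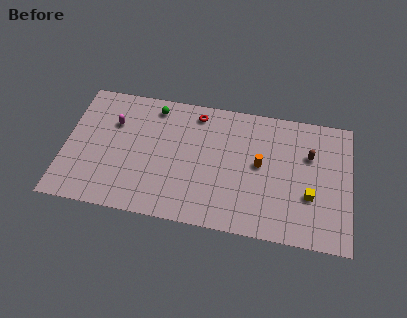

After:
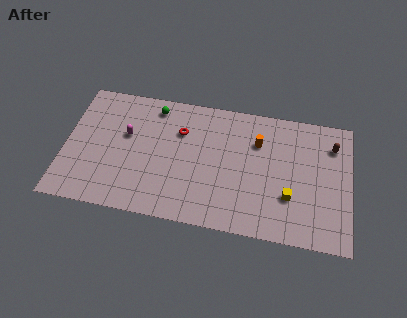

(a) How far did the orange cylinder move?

1.7

From (12.8, 5.3) to (12.6, 7.0), the orange cylinder covered √(0.2² + 1.7²) ≈ 1.7 units.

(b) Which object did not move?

the green sphere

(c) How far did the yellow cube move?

1.3

From (16.1, 3.5) to (14.8, 3.2), the yellow cube covered √(1.3² + 0.3²) ≈ 1.3 units.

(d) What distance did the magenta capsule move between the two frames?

1.2

From (3.1, 6.8) to (4.0, 6.0), the magenta capsule covered √(0.9² + 0.8²) ≈ 1.2 units.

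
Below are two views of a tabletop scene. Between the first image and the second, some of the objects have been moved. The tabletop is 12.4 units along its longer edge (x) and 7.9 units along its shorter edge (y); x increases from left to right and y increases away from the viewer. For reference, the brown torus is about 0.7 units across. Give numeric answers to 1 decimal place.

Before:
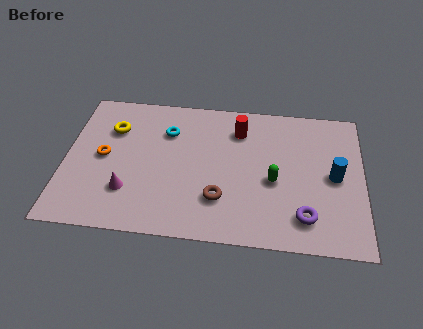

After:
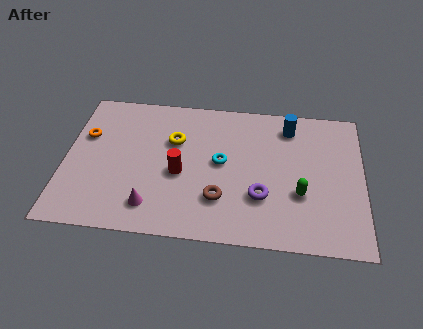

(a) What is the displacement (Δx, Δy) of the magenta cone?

(1.0, -0.7)

The magenta cone was at about (2.7, 2.2) and moved to about (3.7, 1.5).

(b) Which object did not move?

the brown torus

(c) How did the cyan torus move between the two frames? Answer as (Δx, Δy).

(2.3, -1.5)

The cyan torus was at about (4.2, 5.7) and moved to about (6.5, 4.2).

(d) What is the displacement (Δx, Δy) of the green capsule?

(1.1, -0.6)

The green capsule started near (8.7, 3.4) and ended near (9.8, 2.8).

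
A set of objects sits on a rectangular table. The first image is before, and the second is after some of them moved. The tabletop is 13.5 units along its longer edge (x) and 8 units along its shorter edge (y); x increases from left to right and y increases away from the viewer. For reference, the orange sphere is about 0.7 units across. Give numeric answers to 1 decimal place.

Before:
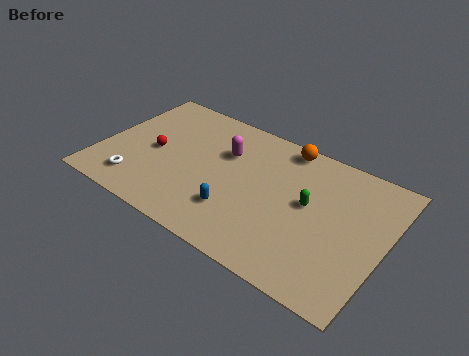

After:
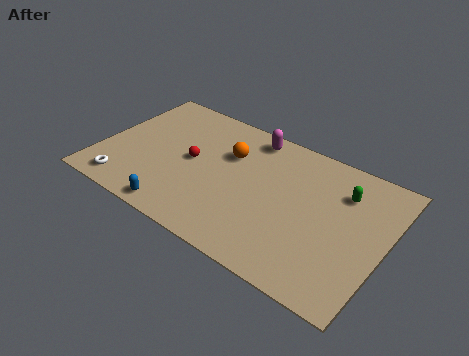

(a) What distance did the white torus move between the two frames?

0.6

From (2.1, 1.5) to (1.6, 1.1), the white torus covered √(0.5² + 0.4²) ≈ 0.6 units.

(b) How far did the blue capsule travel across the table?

2.9

The blue capsule moved from about (6.8, 2.2) to (4.3, 0.8), a distance of √(2.5² + 1.4²) ≈ 2.9.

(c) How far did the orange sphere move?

3.0

From (8.3, 7.2) to (5.9, 5.4), the orange sphere covered √(2.4² + 1.8²) ≈ 3.0 units.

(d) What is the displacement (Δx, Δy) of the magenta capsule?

(1.0, 1.6)

From the two frames, the magenta capsule sits at roughly (5.7, 5.4) before and (6.7, 7.0) after.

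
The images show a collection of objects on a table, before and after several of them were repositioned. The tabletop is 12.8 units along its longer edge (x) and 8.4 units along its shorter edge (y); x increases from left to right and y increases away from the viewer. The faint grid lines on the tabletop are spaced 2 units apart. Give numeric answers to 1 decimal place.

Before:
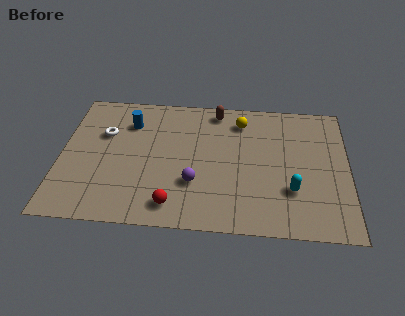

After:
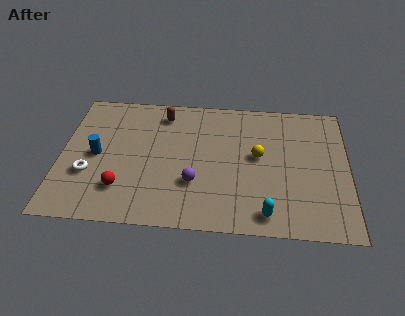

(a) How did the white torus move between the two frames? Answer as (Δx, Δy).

(-0.6, -2.6)

The white torus started near (1.9, 5.5) and ended near (1.3, 2.9).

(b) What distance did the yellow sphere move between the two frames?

2.3

From (8.0, 6.8) to (8.8, 4.6), the yellow sphere covered √(0.8² + 2.2²) ≈ 2.3 units.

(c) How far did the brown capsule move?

2.4

The brown capsule was near (6.9, 7.4) before and (4.5, 7.0) after, so it travelled √(2.4² + 0.4²) ≈ 2.4 units.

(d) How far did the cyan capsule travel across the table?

1.9

The cyan capsule was near (10.3, 2.6) before and (9.2, 1.1) after, so it travelled √(1.1² + 1.5²) ≈ 1.9 units.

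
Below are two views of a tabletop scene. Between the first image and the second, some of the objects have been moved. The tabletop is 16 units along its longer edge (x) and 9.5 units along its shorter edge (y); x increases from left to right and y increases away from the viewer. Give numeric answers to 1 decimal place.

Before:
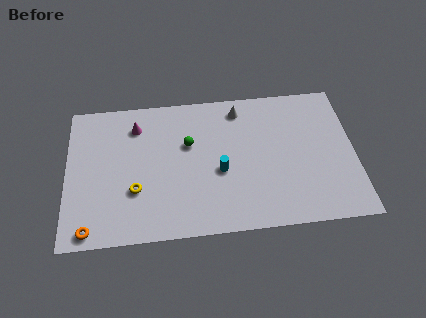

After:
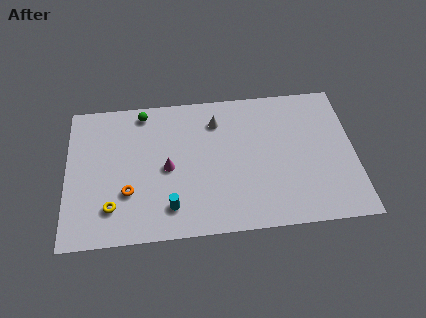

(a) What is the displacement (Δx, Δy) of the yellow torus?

(-1.3, -1.0)

The yellow torus started near (3.8, 3.2) and ended near (2.5, 2.2).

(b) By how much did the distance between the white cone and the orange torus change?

-4.5

They were about 11.1 units apart before and 6.6 after — 4.5 units closer together.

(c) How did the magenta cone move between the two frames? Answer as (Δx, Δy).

(1.7, -3.0)

The magenta cone started near (3.9, 7.5) and ended near (5.6, 4.5).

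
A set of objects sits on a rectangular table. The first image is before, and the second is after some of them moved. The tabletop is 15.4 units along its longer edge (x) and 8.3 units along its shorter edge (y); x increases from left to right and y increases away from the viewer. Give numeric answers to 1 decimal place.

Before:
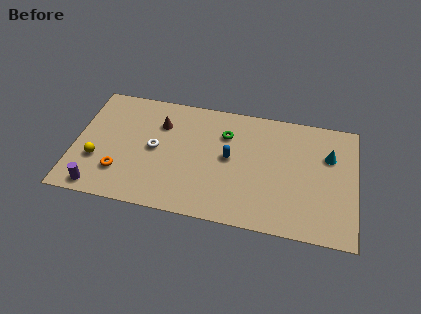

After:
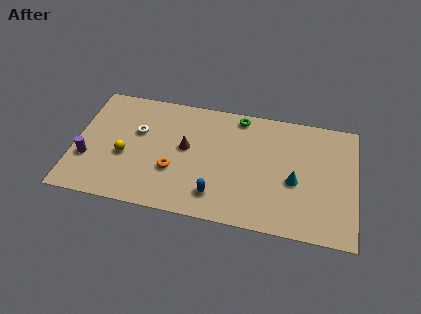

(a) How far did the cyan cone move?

2.8

The cyan cone was near (13.9, 5.6) before and (12.1, 3.5) after, so it travelled √(1.8² + 2.1²) ≈ 2.8 units.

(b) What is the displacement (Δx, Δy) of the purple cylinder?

(-0.7, 1.9)

From the two frames, the purple cylinder sits at roughly (1.5, 0.9) before and (0.8, 2.8) after.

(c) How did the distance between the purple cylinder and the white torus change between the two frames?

-0.9

They were about 4.4 units apart before and 3.5 after — 0.9 units closer together.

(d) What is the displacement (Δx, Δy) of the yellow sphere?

(1.5, 0.6)

From the two frames, the yellow sphere sits at roughly (1.3, 2.8) before and (2.8, 3.4) after.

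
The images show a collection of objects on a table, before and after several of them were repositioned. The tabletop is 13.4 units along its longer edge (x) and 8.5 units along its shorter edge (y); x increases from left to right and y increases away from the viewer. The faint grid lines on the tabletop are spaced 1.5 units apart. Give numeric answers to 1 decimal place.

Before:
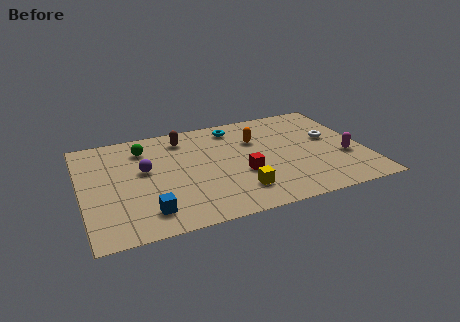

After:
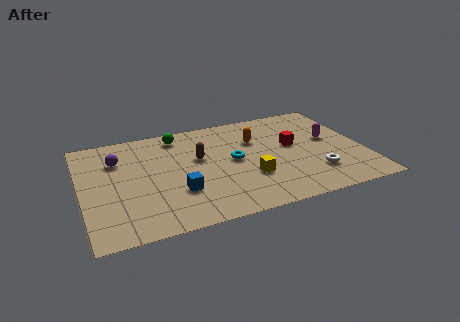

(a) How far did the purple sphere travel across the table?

1.7

From (3.0, 4.9) to (1.8, 6.1), the purple sphere covered √(1.2² + 1.2²) ≈ 1.7 units.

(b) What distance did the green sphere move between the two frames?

1.8

The green sphere was near (3.1, 6.7) before and (4.8, 7.3) after, so it travelled √(1.7² + 0.6²) ≈ 1.8 units.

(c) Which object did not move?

the orange capsule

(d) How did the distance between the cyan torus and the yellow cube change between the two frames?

-3.6

The distance was about 5.3 in the first image and 1.7 in the second, so they moved 3.6 units closer together.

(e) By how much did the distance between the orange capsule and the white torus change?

+0.8

They were about 3.6 units apart before and 4.4 after — 0.8 units further apart.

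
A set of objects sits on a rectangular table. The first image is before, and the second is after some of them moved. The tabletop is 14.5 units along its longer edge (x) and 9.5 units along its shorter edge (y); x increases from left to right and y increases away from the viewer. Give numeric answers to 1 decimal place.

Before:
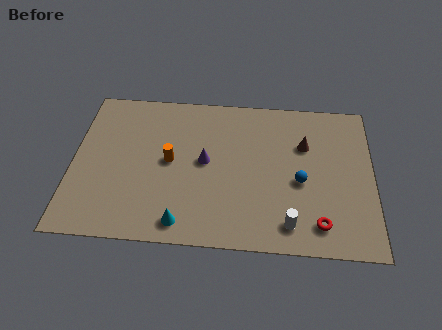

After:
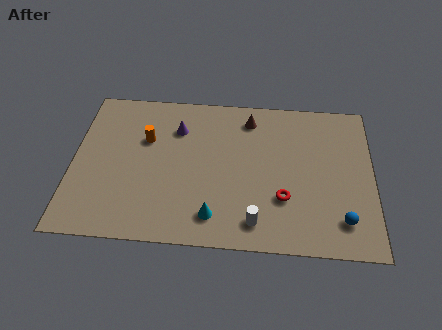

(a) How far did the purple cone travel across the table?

2.4

From (6.4, 5.0) to (5.0, 7.0), the purple cone covered √(1.4² + 2.0²) ≈ 2.4 units.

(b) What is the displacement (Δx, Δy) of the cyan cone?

(1.5, 0.5)

The cyan cone was at about (5.4, 1.2) and moved to about (6.9, 1.7).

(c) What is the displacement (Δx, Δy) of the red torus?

(-1.7, 1.4)

The red torus was at about (11.9, 1.6) and moved to about (10.2, 3.0).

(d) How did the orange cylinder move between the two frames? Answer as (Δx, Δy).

(-1.2, 1.3)

From the two frames, the orange cylinder sits at roughly (4.7, 4.9) before and (3.5, 6.2) after.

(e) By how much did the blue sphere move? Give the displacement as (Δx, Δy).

(2.0, -2.2)

From the two frames, the blue sphere sits at roughly (11.0, 4.1) before and (13.0, 1.9) after.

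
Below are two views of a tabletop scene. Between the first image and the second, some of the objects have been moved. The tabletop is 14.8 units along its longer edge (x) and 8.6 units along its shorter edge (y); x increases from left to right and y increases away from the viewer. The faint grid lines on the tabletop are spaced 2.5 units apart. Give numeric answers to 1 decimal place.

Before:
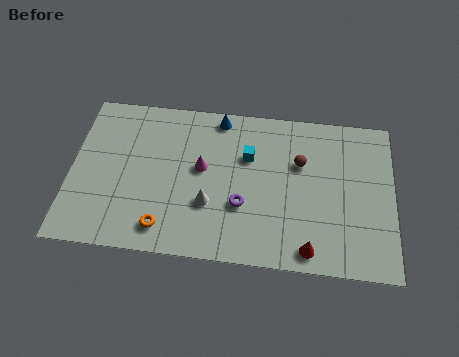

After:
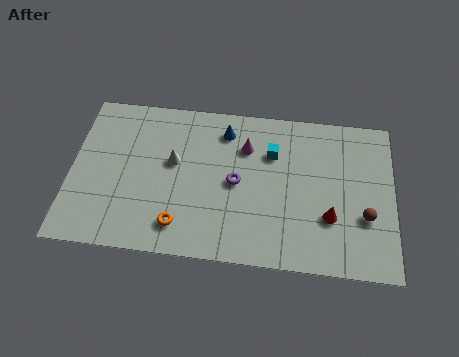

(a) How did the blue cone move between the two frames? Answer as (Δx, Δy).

(0.3, -0.7)

The blue cone was at about (6.7, 7.7) and moved to about (7.0, 7.0).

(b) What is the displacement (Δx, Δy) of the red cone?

(0.9, 1.8)

The red cone was at about (11.0, 1.0) and moved to about (11.9, 2.8).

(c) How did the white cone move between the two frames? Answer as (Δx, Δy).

(-1.7, 2.1)

The white cone was at about (6.4, 2.9) and moved to about (4.7, 5.0).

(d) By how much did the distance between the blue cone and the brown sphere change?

+3.3

The distance was about 4.3 in the first image and 7.6 in the second, so they moved 3.3 units further apart.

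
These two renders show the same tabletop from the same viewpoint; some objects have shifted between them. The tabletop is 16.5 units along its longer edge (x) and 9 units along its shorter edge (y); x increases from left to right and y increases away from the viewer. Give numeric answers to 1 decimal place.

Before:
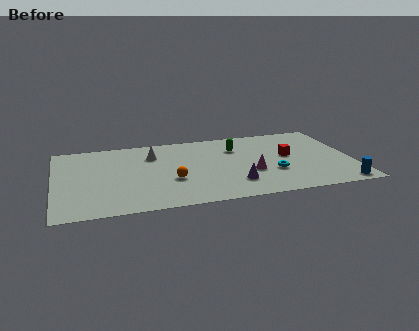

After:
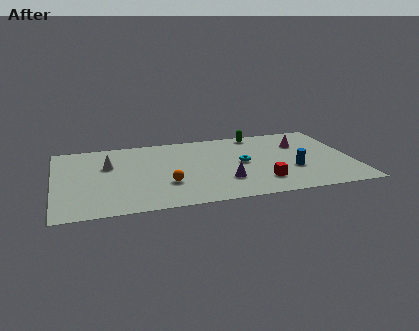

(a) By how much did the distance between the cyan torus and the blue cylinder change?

-1.2

The distance was about 4.2 in the first image and 3.0 in the second, so they moved 1.2 units closer together.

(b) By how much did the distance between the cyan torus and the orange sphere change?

-1.0

They were about 5.6 units apart before and 4.6 after — 1.0 units closer together.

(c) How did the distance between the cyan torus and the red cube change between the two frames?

+0.6

They were about 2.1 units apart before and 2.7 after — 0.6 units further apart.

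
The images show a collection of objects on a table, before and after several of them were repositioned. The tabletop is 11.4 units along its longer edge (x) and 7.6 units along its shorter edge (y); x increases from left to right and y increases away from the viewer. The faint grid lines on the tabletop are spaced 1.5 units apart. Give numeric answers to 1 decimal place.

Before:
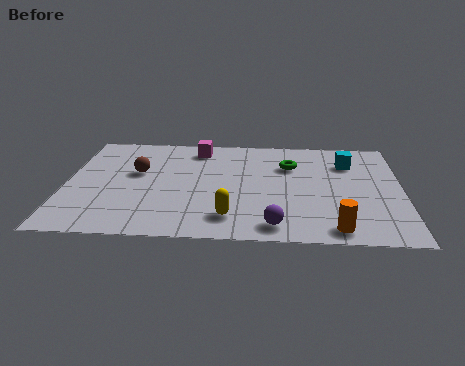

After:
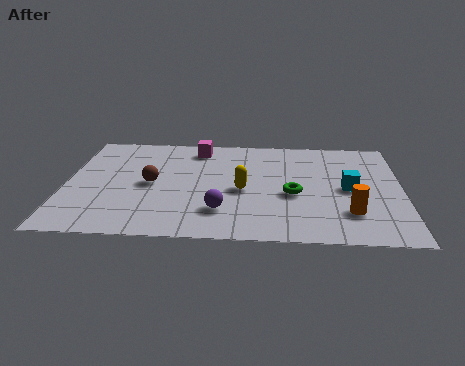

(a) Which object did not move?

the magenta cube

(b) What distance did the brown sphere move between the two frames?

0.9

The brown sphere moved from about (2.4, 4.5) to (2.9, 3.7), a distance of √(0.5² + 0.8²) ≈ 0.9.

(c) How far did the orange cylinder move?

1.2

The orange cylinder was near (9.1, 0.9) before and (9.6, 2.0) after, so it travelled √(0.5² + 1.1²) ≈ 1.2 units.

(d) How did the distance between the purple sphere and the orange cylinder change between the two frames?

+2.3

Before: roughly 2.0 units apart; after: 4.3. That's 2.3 units further apart.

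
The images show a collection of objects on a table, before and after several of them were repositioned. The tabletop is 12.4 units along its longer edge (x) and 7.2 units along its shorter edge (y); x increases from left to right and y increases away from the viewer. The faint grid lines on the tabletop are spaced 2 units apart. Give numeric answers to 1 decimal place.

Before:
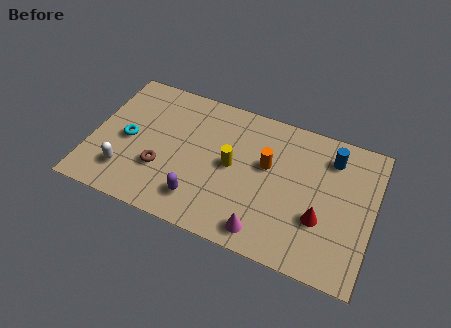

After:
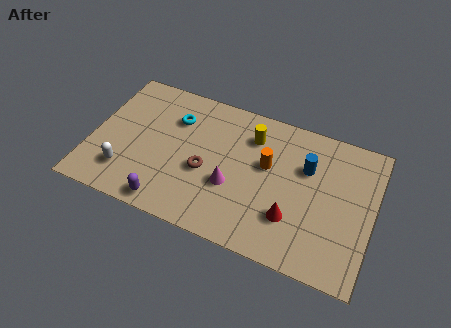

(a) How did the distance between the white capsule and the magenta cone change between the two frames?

-1.5

They were about 6.2 units apart before and 4.7 after — 1.5 units closer together.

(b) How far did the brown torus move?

2.0

The brown torus was near (3.2, 2.4) before and (5.1, 3.0) after, so it travelled √(1.9² + 0.6²) ≈ 2.0 units.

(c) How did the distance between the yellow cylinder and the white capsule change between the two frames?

+1.5

Before: roughly 4.9 units apart; after: 6.4. That's 1.5 units further apart.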